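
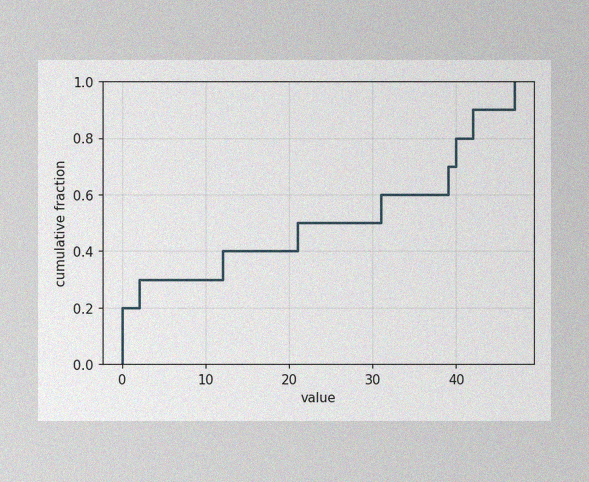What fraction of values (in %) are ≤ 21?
The image has some photo noise and uneven lighting. At x=21 the ECDF step is at 50%.

50%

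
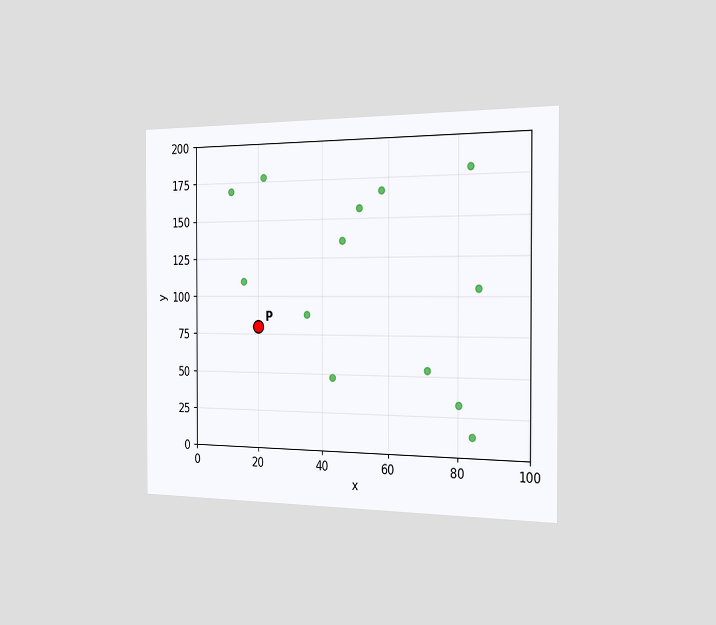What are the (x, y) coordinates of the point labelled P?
(20, 80)

The chart is viewed slightly from the right. Following the gridlines from P to each axis, P sits at (20, 80).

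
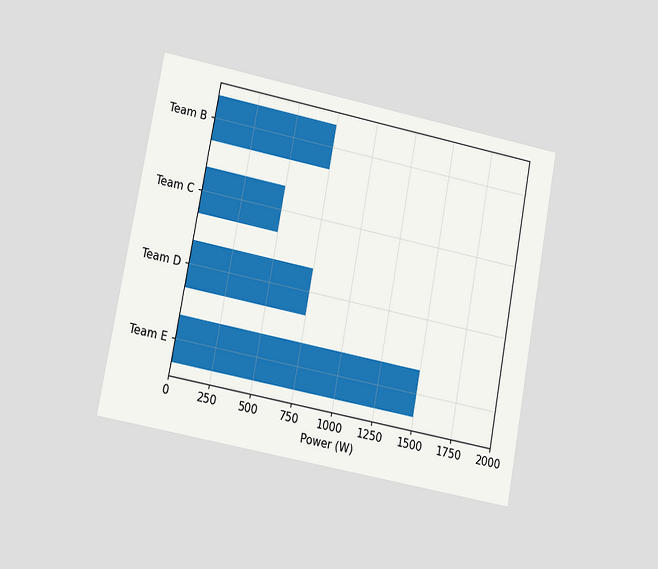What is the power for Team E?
1500W

The chart is tilted about 11° clockwise and viewed at a slight angle. Reading along the chart's x-axis, the Team E bar reaches 1500W.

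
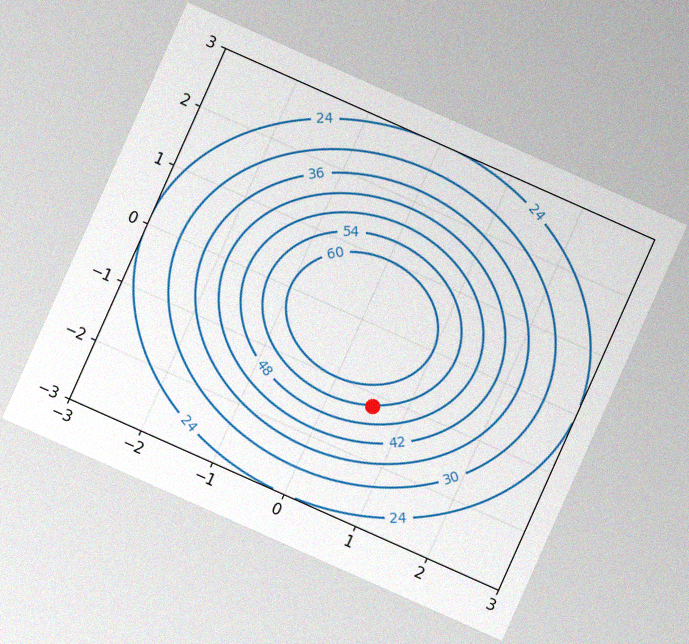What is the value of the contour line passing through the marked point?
The chart is tilted about 24° clockwise, with some photo noise. The marked point sits on the contour labelled 54.

54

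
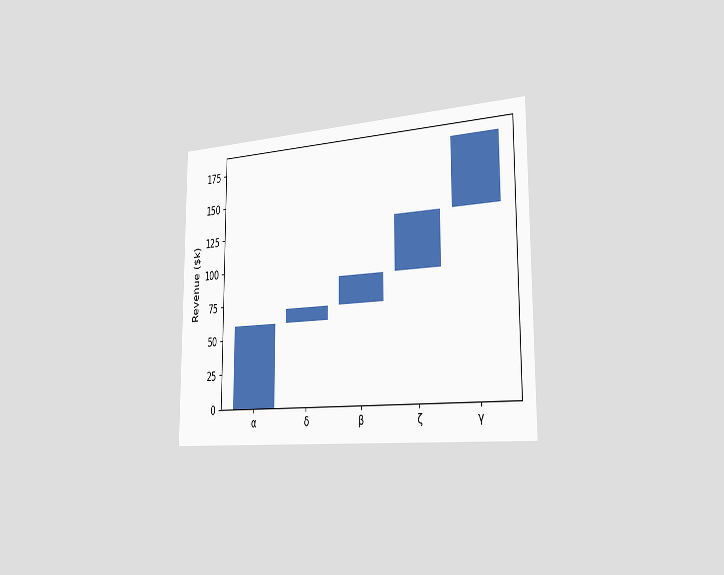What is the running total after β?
$90k

The chart is viewed slightly from the right. After β the running total reaches $90k.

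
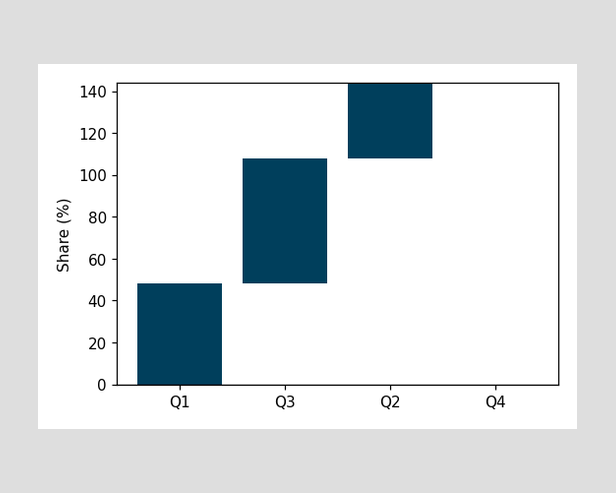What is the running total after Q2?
144%

After Q2 the running total reaches 144%.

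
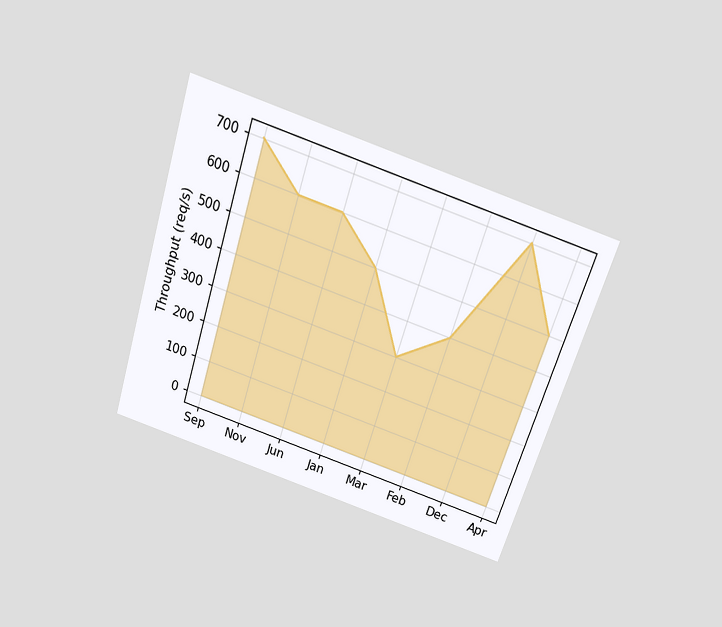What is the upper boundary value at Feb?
400req/s

The chart is tilted about 18° clockwise and viewed slightly from above. At Feb the upper boundary is at 400req/s.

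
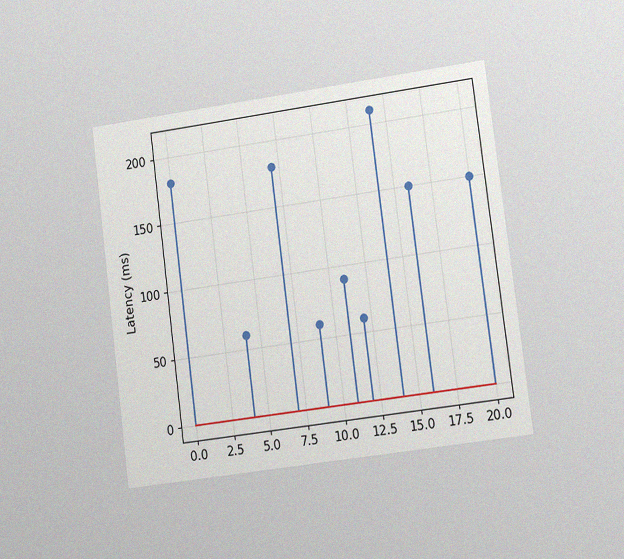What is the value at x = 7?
180ms

The chart is tilted about 7° counter-clockwise and viewed slightly from the right, with some photo noise. The stem at x=7 reaches 180ms.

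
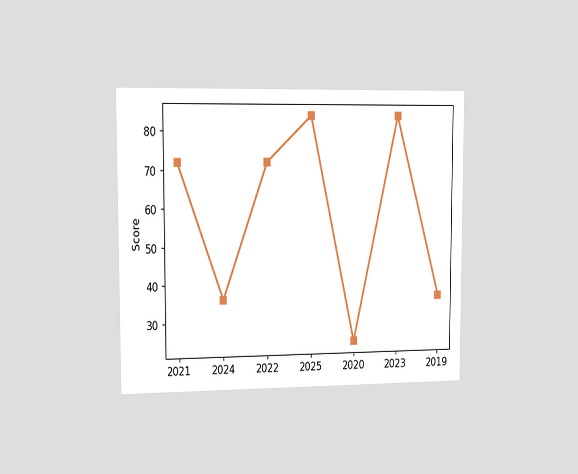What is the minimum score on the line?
24

The chart is viewed slightly from the left. The lowest point is at 2020, and reading across to the y-axis gives 24.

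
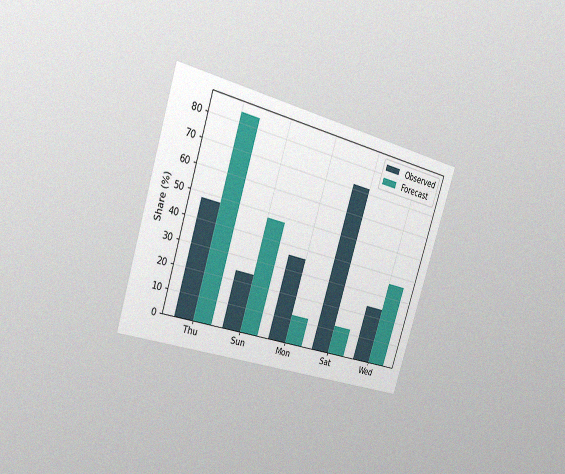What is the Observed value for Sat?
The chart is tilted about 18° clockwise and viewed slightly from the left, with some photo noise. The Observed bar at Sat reaches 72% on the y-axis.

72%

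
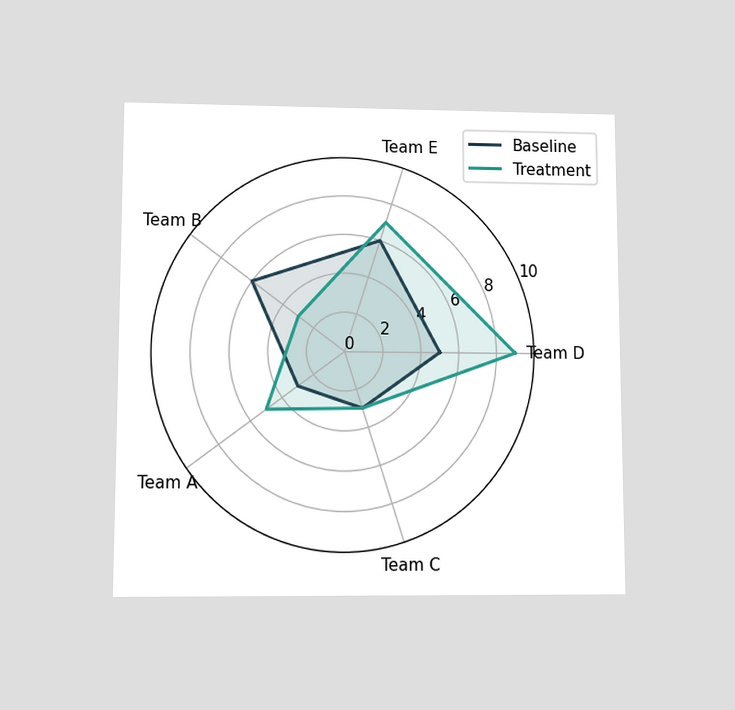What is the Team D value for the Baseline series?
The chart is viewed at a slight angle. On the Team D axis, Baseline reaches 5.

5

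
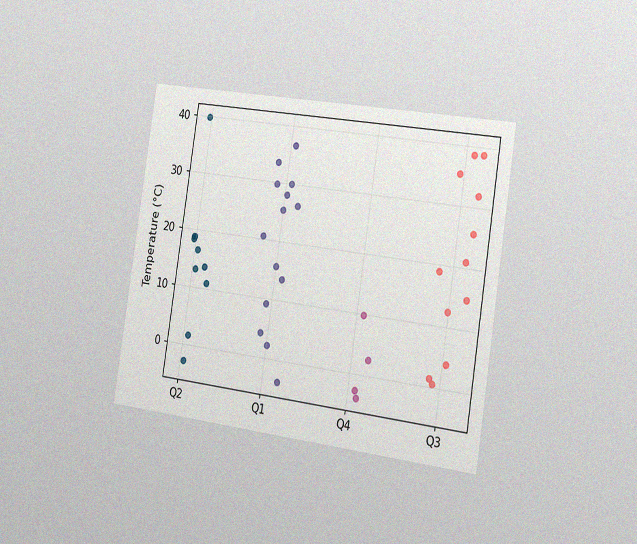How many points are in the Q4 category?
4

The chart is tilted about 9° clockwise and viewed slightly from the right, with some photo noise. Counting the markers in the Q4 column gives 4.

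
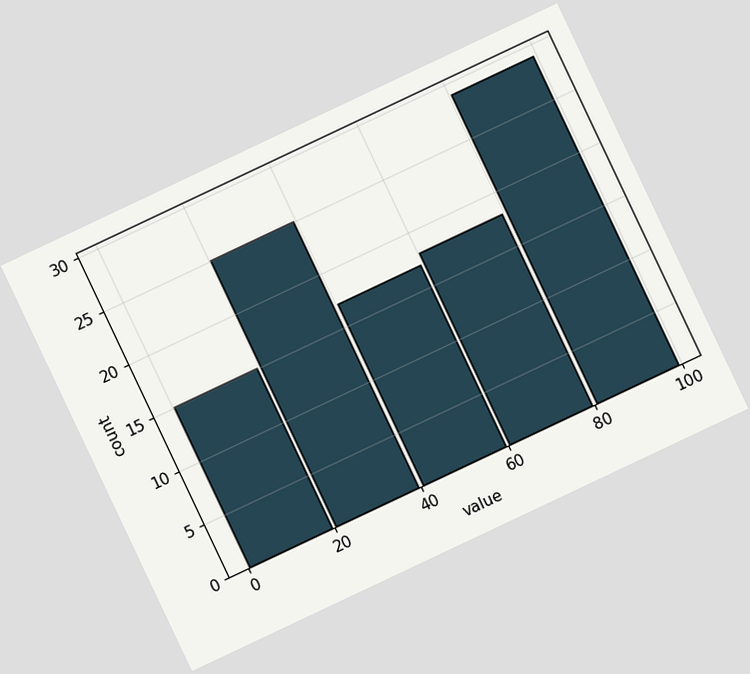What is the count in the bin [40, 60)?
The chart is tilted about 25° counter-clockwise. The [40, 60) bin has height 17.

17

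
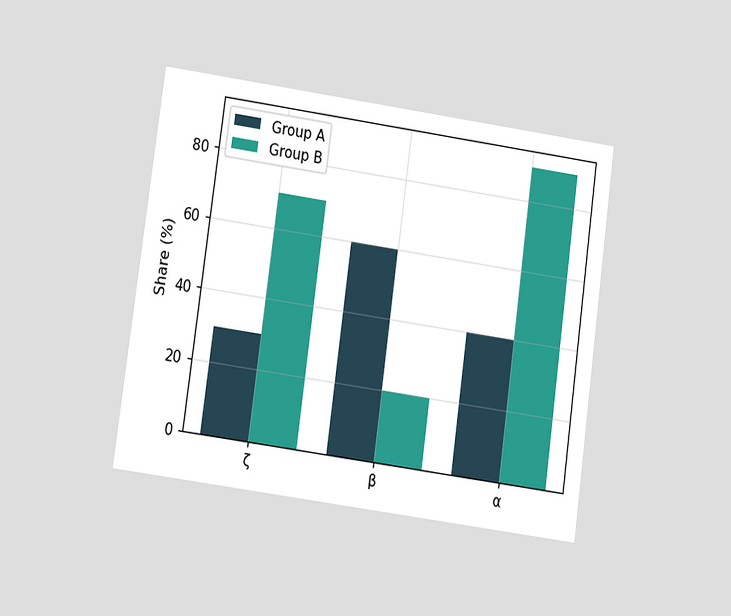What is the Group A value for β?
60%

The chart is tilted about 8° clockwise and viewed at a slight angle. The Group A bar at β reaches 60% on the y-axis.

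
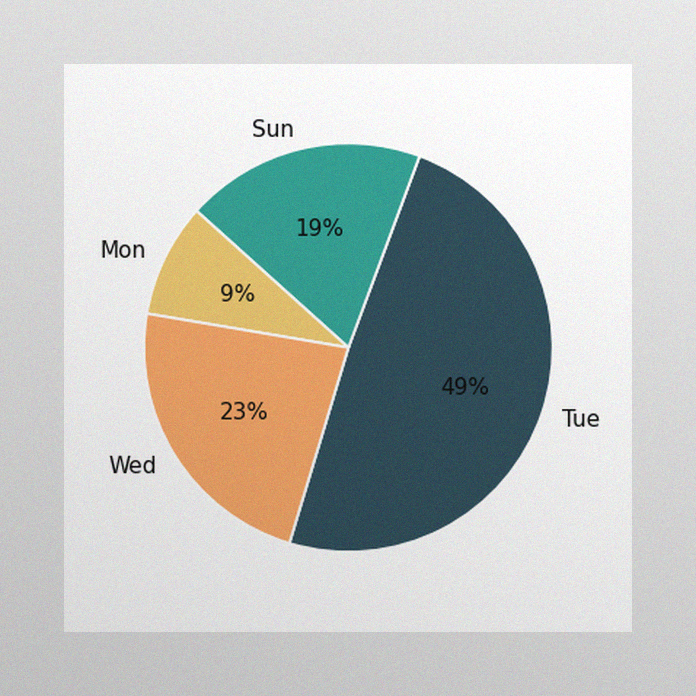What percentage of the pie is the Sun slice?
19%

The image has some photo noise and uneven lighting. The Sun slice takes up 19% of the pie.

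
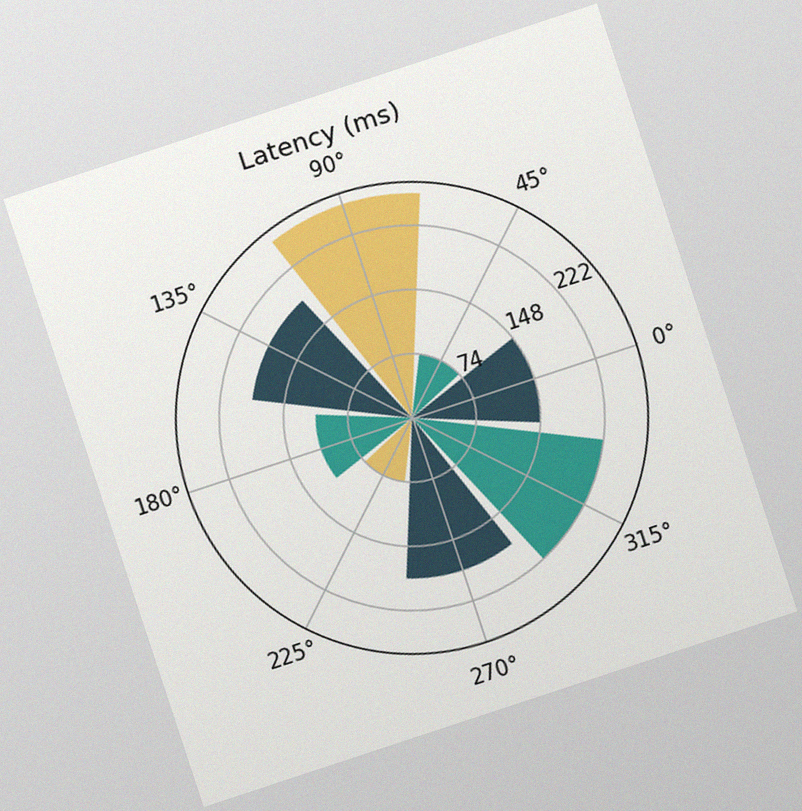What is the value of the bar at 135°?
The chart is tilted about 18° counter-clockwise, with some photo noise. The bar at 135° reaches 185ms on the radial axis.

185ms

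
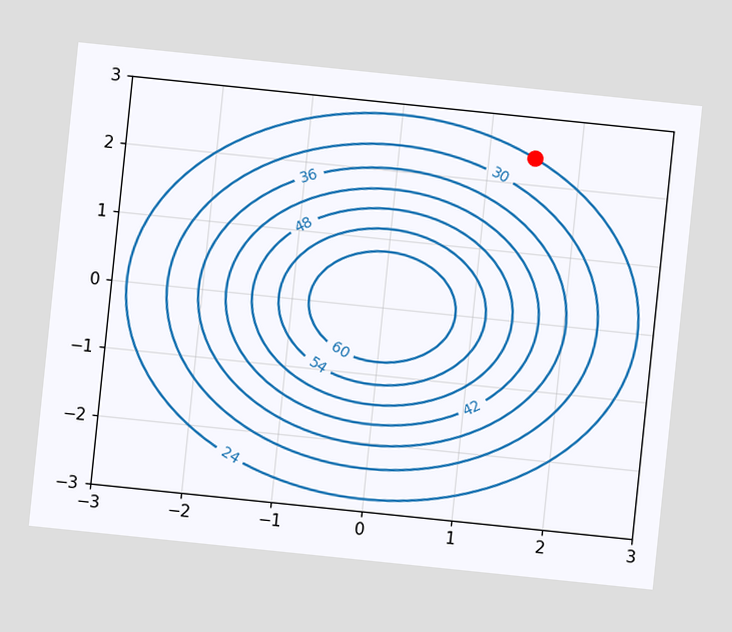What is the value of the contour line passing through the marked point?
The chart is tilted about 6° clockwise. The marked point sits on the contour labelled 24.

24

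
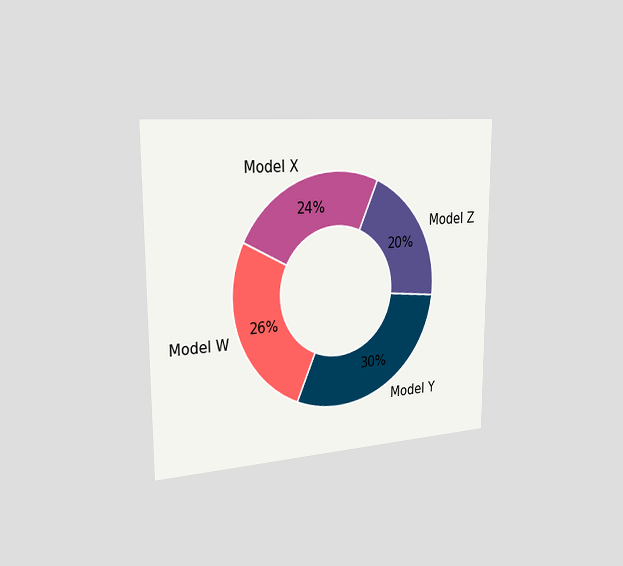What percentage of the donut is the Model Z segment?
The chart is viewed slightly from the left. The Model Z segment takes up 20% of the ring.

20%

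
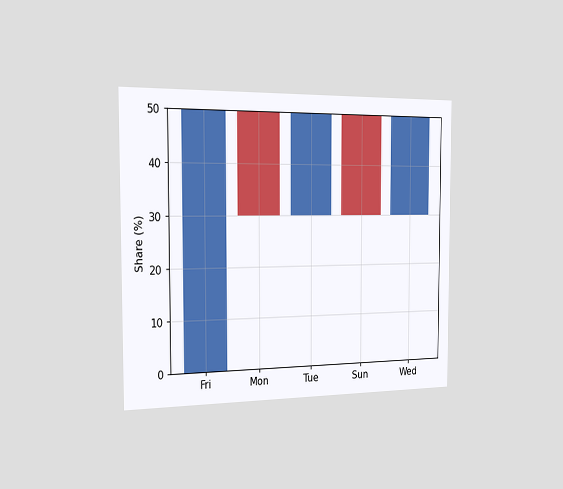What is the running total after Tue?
50%

The chart is viewed slightly from the left. After Tue the running total reaches 50%.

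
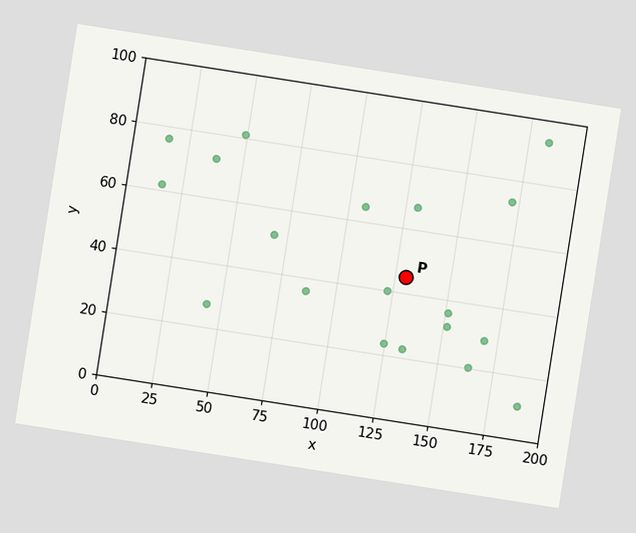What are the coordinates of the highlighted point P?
(130, 45)

The chart is tilted about 9° clockwise. Following the gridlines from P to each axis, P sits at (130, 45).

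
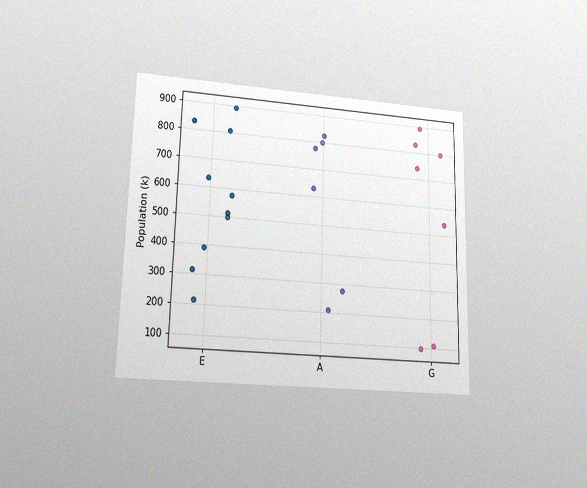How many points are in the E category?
The chart is viewed at a slight angle, with some photo noise. Counting the markers in the E column gives 10.

10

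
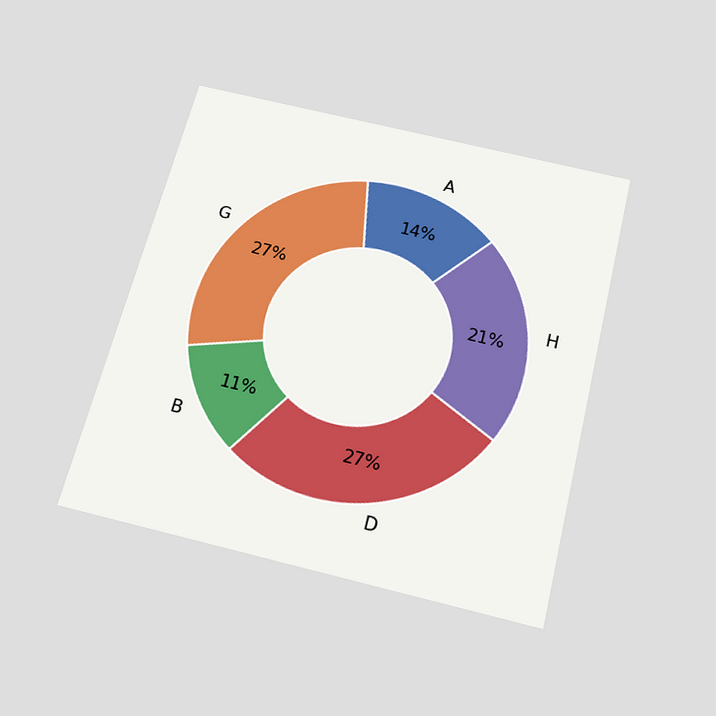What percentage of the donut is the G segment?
The chart is tilted about 14° clockwise and viewed slightly from below. The G segment takes up 27% of the ring.

27%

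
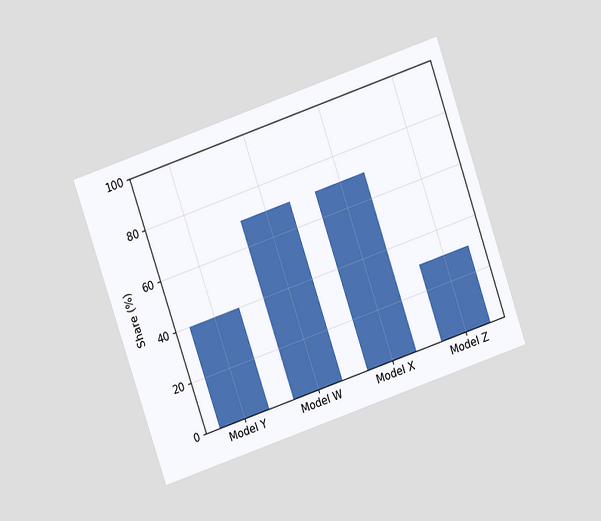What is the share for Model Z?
The chart is tilted about 19° counter-clockwise and viewed at a slight angle. Reading along the chart's y-axis, the Model Z bar reaches 30%.

30%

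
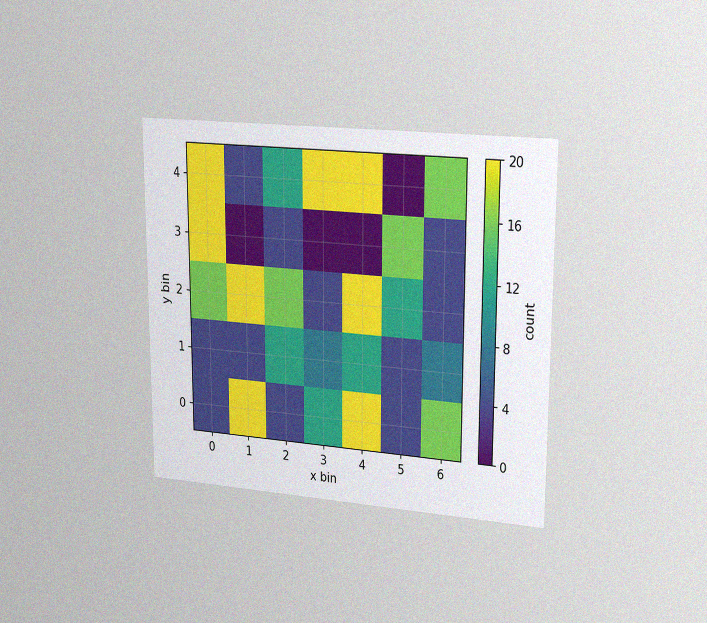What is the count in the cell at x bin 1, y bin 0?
20

The chart is viewed slightly from the right, with some photo noise. Matching the cell (1, 0) against the colorbar gives 20.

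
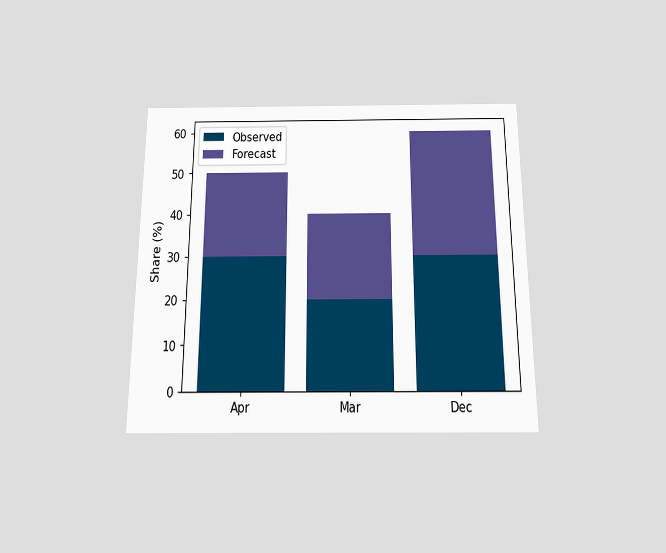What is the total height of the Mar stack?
The chart is viewed slightly from below. The Mar stack's top reaches 40% on the y-axis.

40%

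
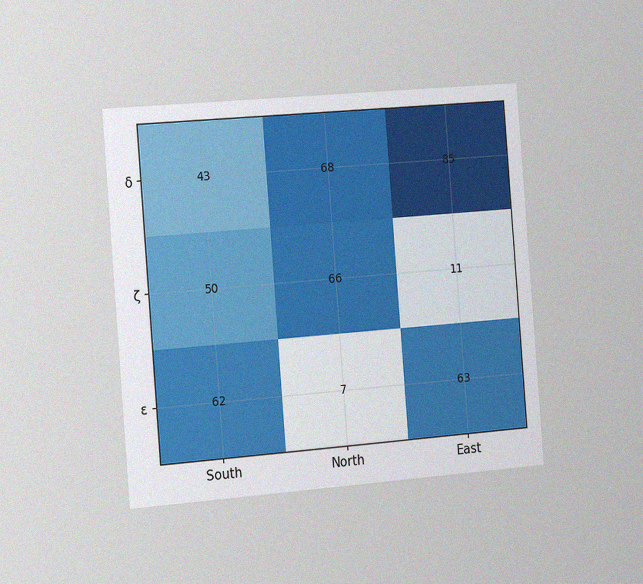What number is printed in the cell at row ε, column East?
63

The chart is tilted about 4° counter-clockwise and viewed slightly from the left, with some photo noise. The (ε, East) cell reads 63.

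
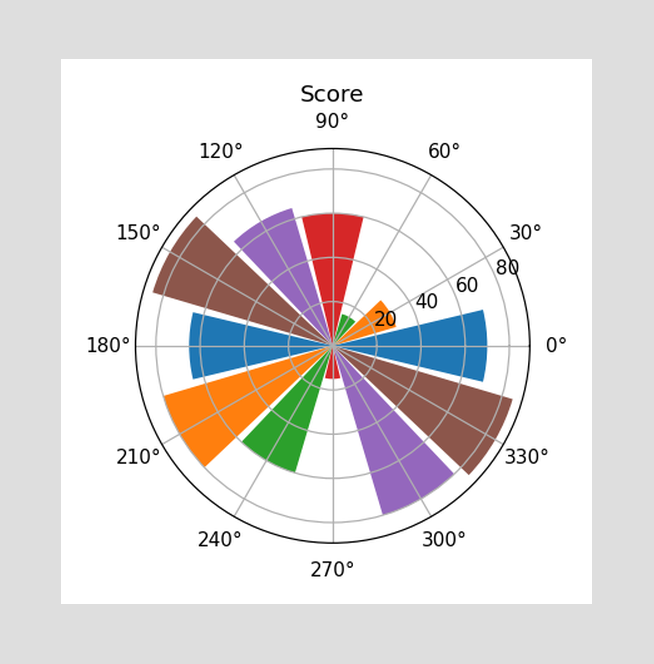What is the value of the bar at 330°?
85

The bar at 330° reaches 85 on the radial axis.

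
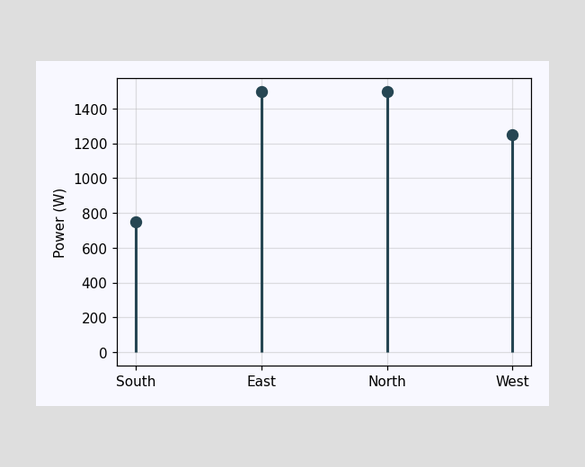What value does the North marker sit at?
1500W

The North marker sits at 1500W.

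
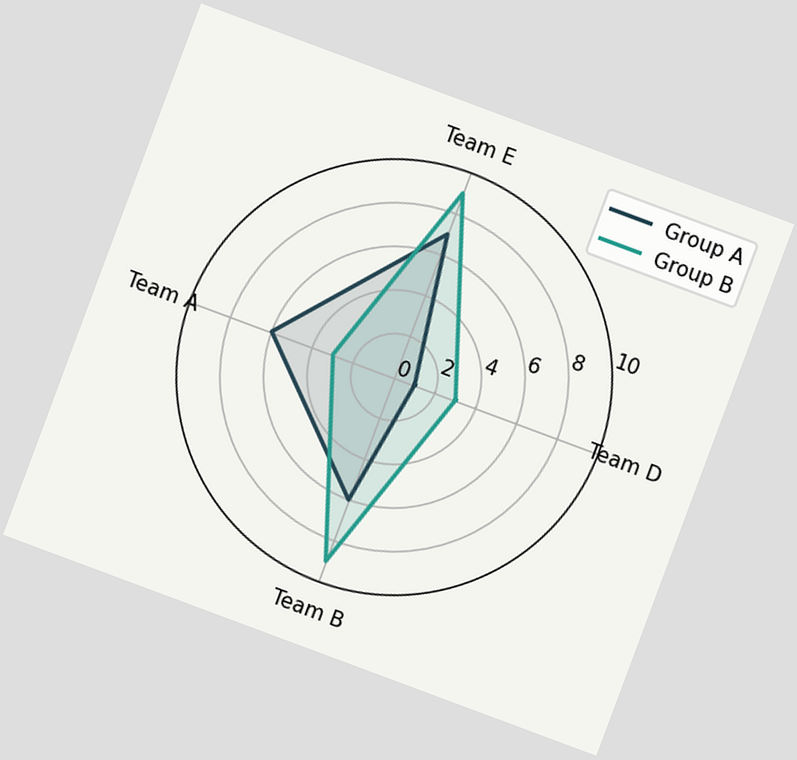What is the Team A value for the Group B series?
3

The chart is tilted about 20° clockwise. On the Team A axis, Group B reaches 3.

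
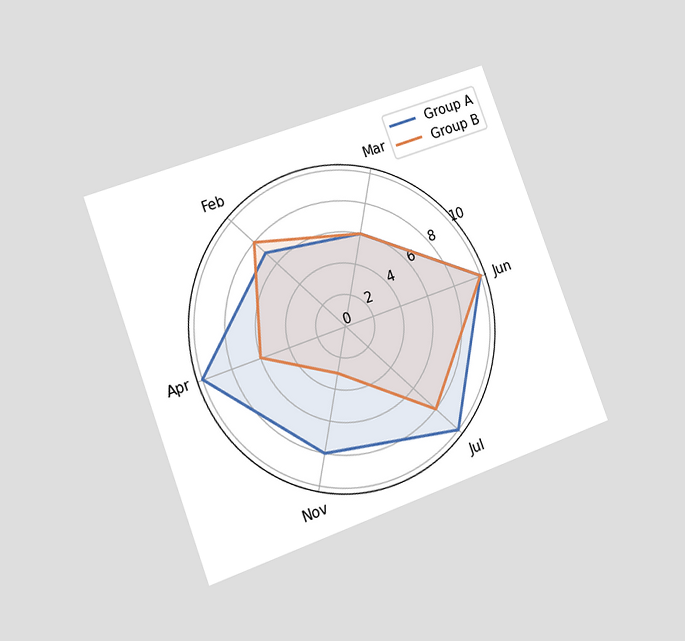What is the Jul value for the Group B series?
8

The chart is tilted about 20° counter-clockwise and viewed at a slight angle. On the Jul axis, Group B reaches 8.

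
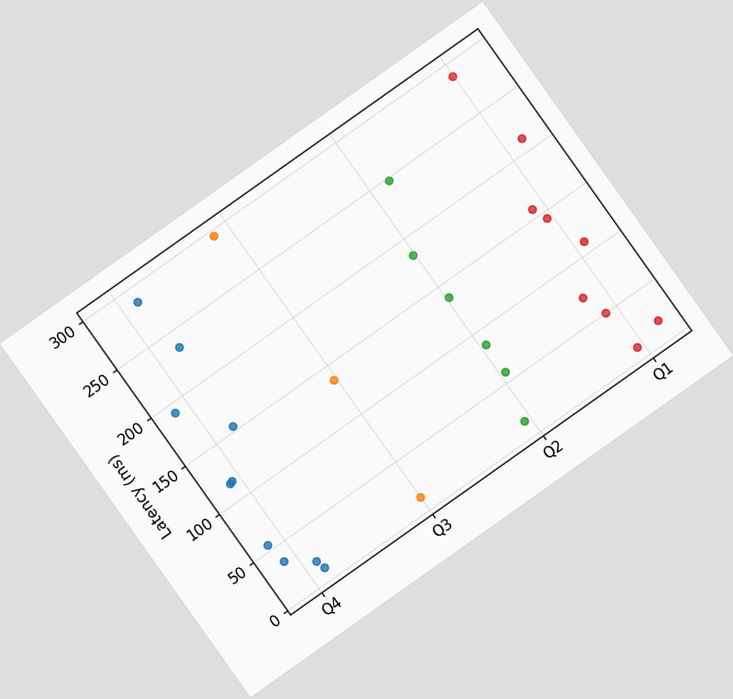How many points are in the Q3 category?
The chart is tilted about 35° counter-clockwise. Counting the markers in the Q3 column gives 3.

3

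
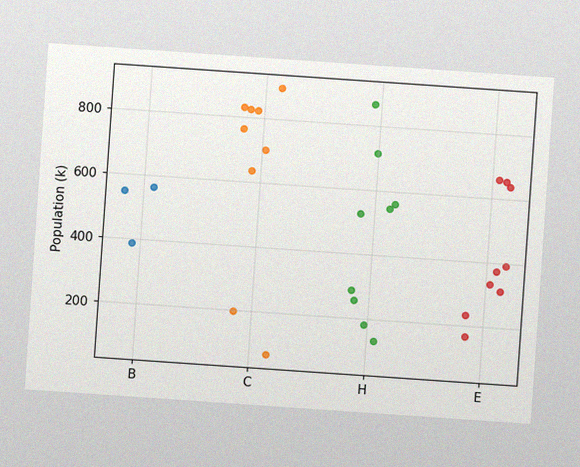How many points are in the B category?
3

The chart is tilted about 4° clockwise, with some photo noise. Counting the markers in the B column gives 3.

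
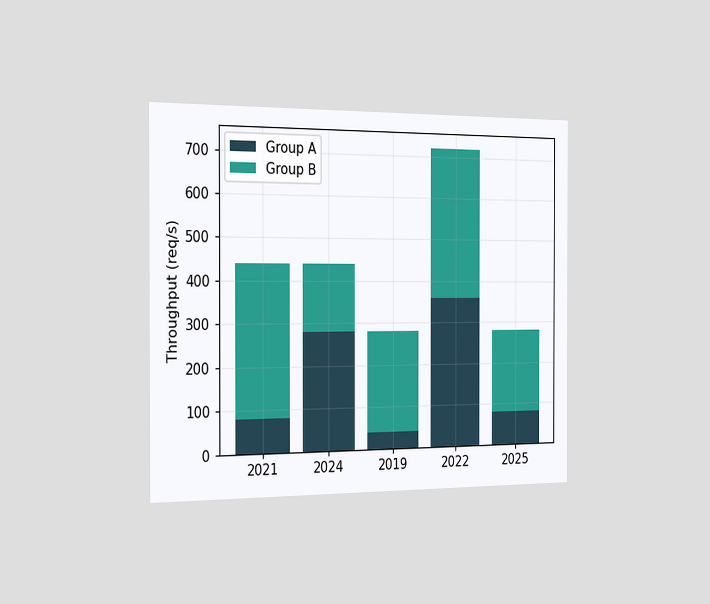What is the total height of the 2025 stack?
The chart is viewed slightly from the left. The 2025 stack's top reaches 280req/s on the y-axis.

280req/s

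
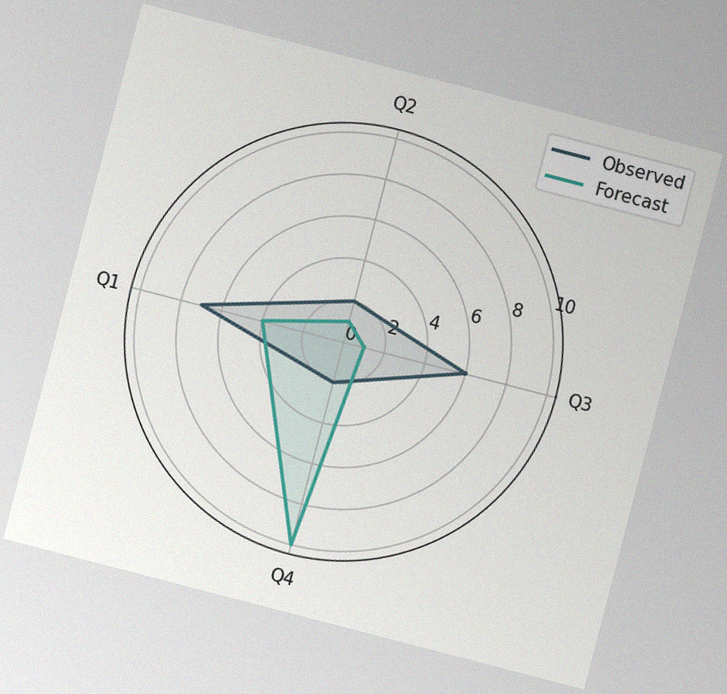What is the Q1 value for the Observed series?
7

The chart is tilted about 15° clockwise, with some photo noise. On the Q1 axis, Observed reaches 7.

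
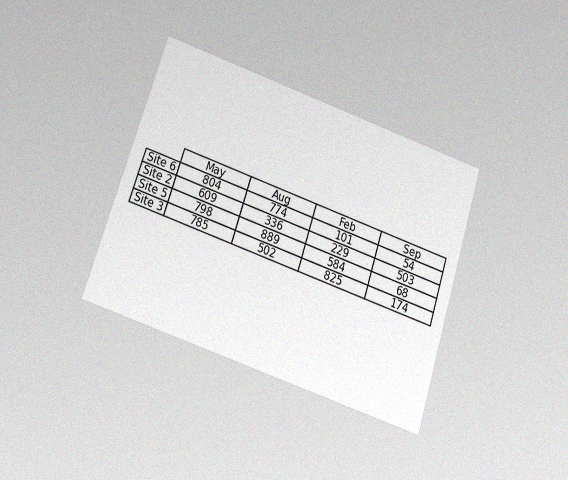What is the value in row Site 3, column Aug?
The chart is tilted about 18° clockwise and viewed slightly from below, with some photo noise. The (Site 3, Aug) cell reads 502.

502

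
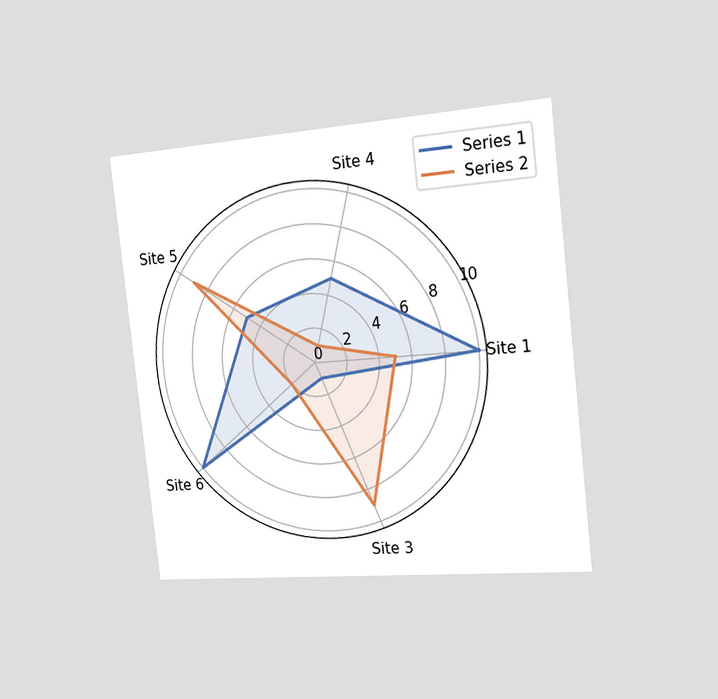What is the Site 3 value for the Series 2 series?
The chart is tilted about 6° counter-clockwise and viewed slightly from the right. On the Site 3 axis, Series 2 reaches 9.

9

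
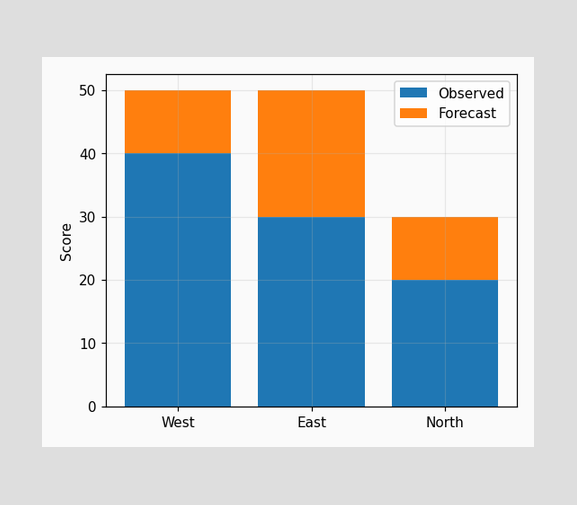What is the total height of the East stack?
The East stack's top reaches 50 on the y-axis.

50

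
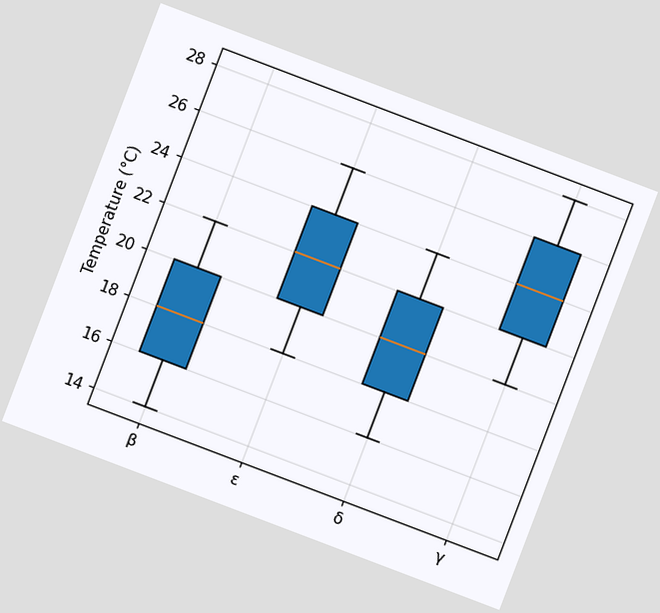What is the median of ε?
22°C

The chart is tilted about 21° clockwise. The median line in the ε box sits at 22°C.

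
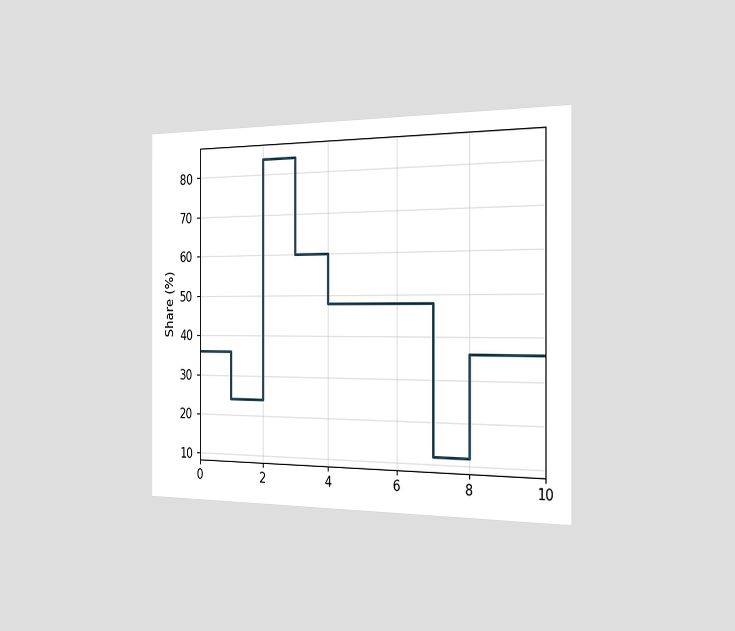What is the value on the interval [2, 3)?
84%

The chart is viewed slightly from the right. On [2, 3) the step sits at 84%.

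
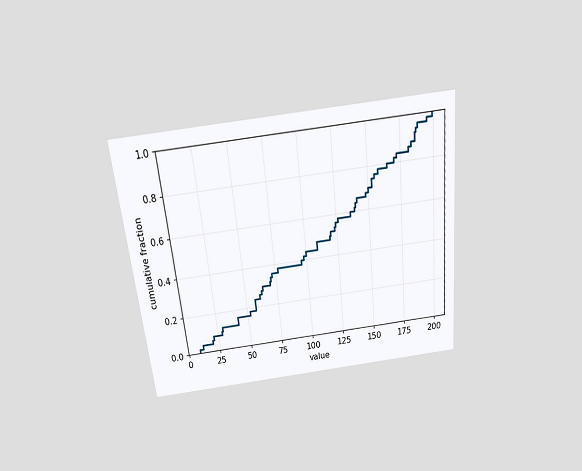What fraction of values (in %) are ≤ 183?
The chart is tilted about 6° counter-clockwise and viewed slightly from above. At x=183 the ECDF step is at 88%.

88%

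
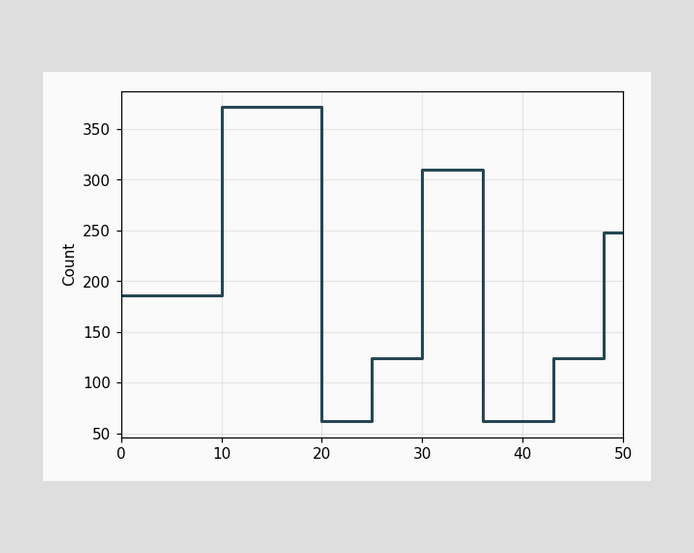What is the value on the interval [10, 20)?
On [10, 20) the step sits at 372.

372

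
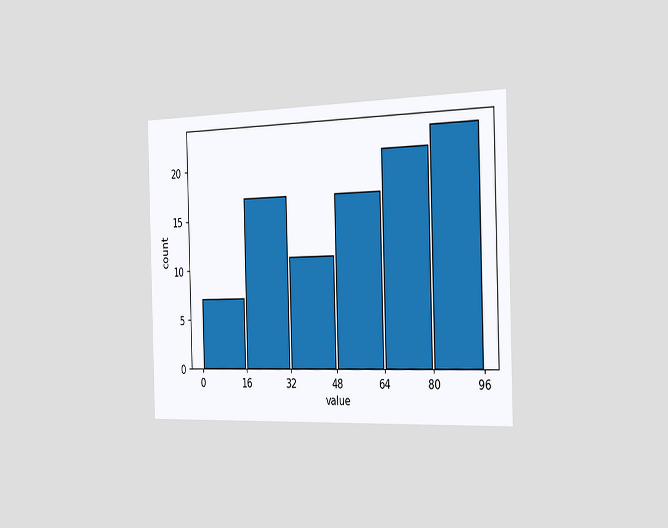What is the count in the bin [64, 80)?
The chart is viewed slightly from the right. The [64, 80) bin has height 21.

21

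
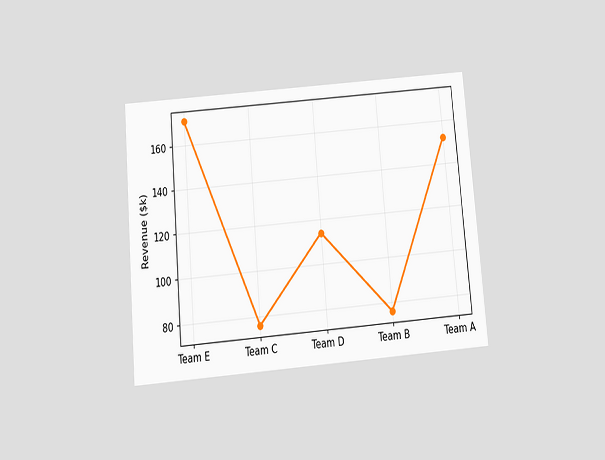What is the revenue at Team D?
$114k

The chart is tilted about 5° counter-clockwise and viewed slightly from below. At Team D, the line is at $114k.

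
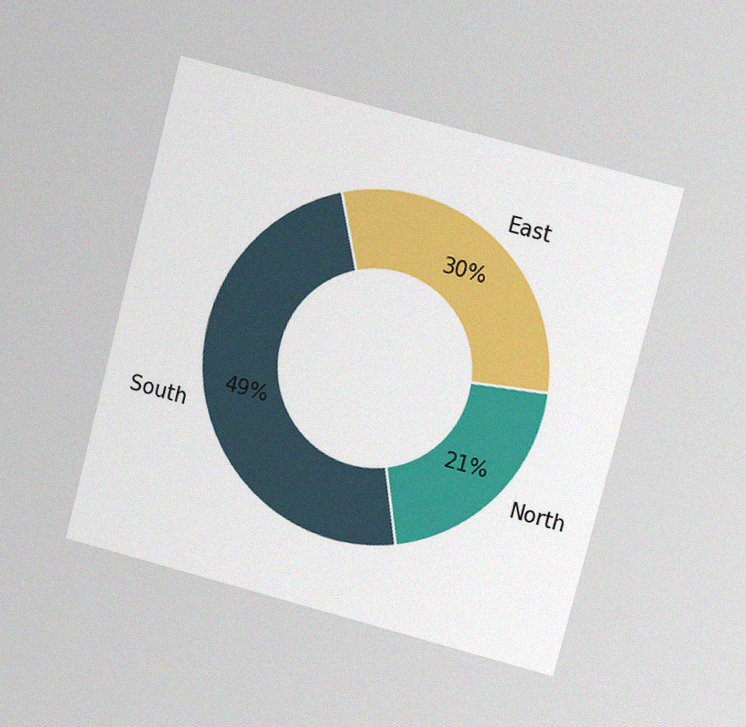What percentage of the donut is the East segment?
30%

The chart is tilted about 15° clockwise and viewed at a slight angle, with some photo noise. The East segment takes up 30% of the ring.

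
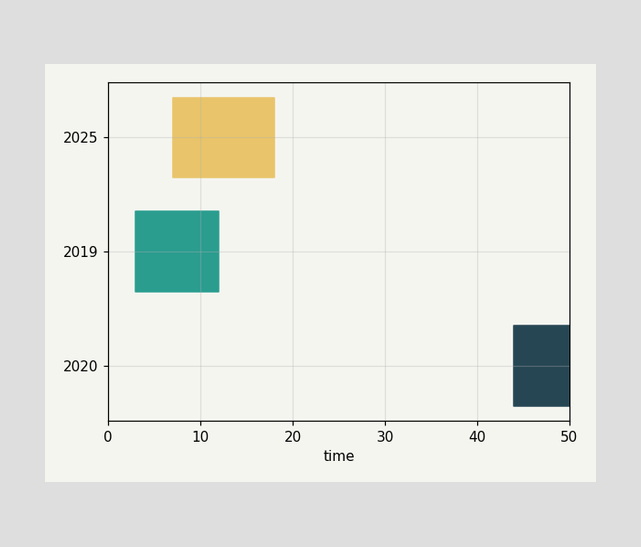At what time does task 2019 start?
3

The 2019 bar begins at t=3.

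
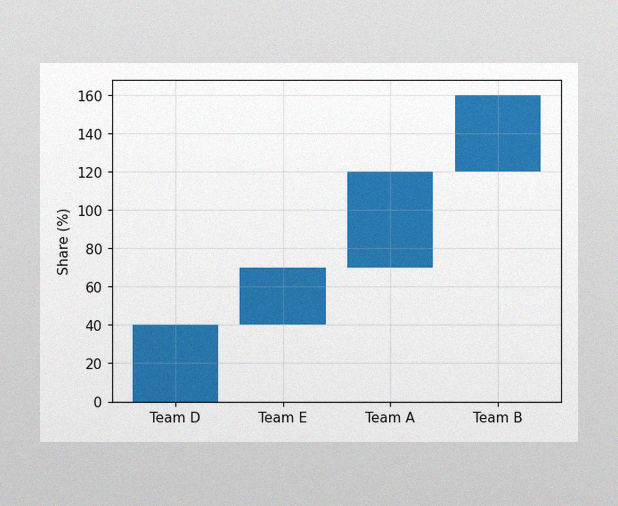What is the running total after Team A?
The image has some photo noise and uneven lighting. After Team A the running total reaches 120%.

120%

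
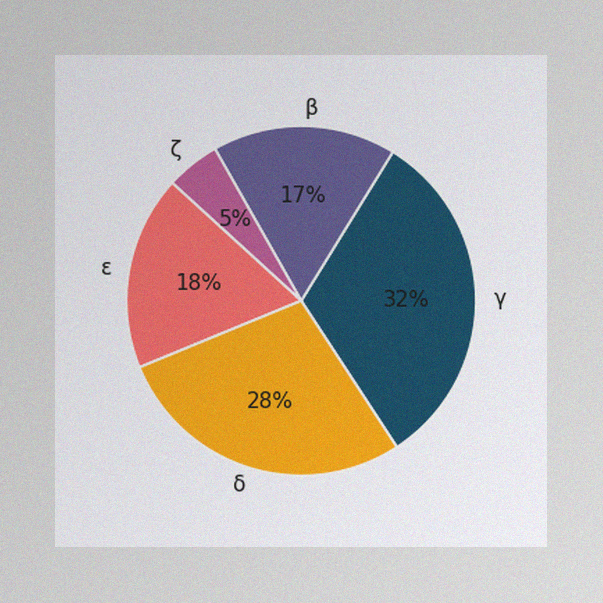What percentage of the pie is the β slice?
17%

The image has some photo noise and uneven lighting. The β slice takes up 17% of the pie.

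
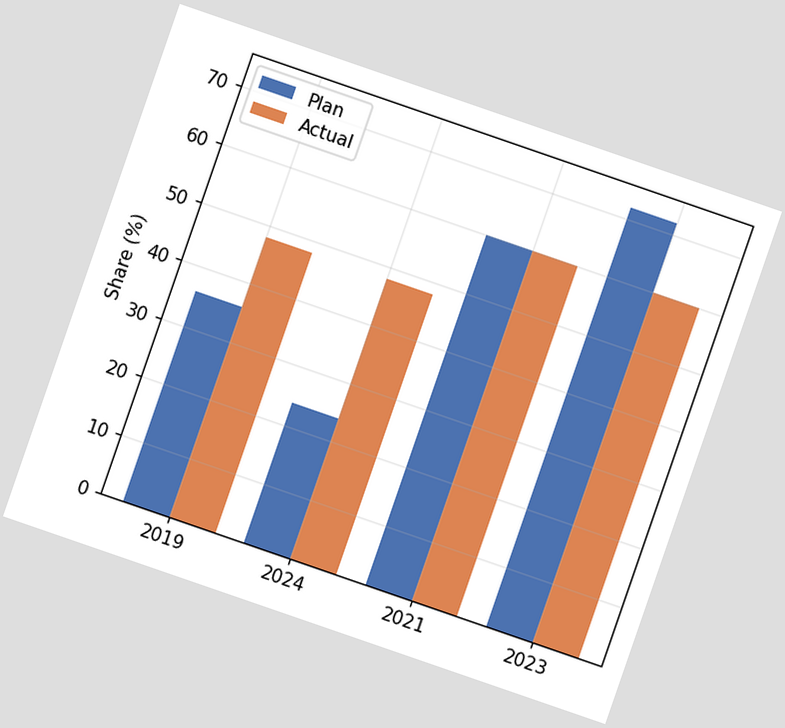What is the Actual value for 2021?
60%

The chart is tilted about 19° clockwise. The Actual bar at 2021 reaches 60% on the y-axis.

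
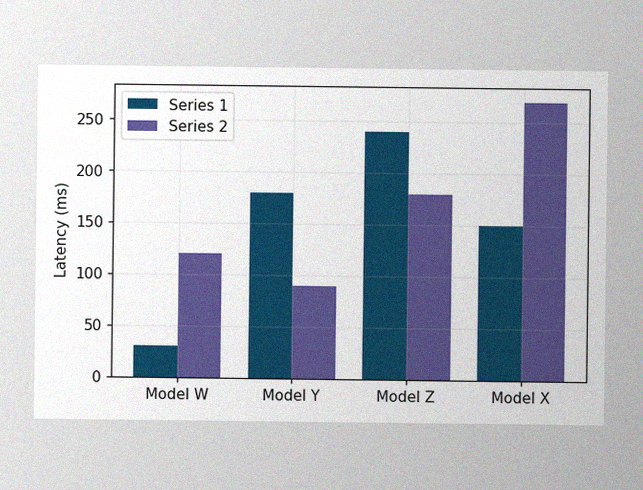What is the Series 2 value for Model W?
120ms

The image has some photo noise and uneven lighting. The Series 2 bar at Model W reaches 120ms on the y-axis.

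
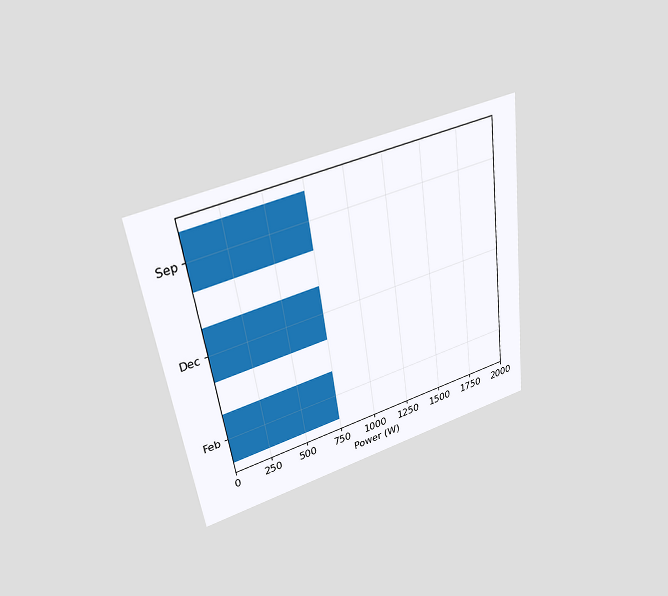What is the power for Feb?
The chart is tilted about 8° counter-clockwise and viewed slightly from above. Reading along the chart's x-axis, the Feb bar reaches 750W.

750W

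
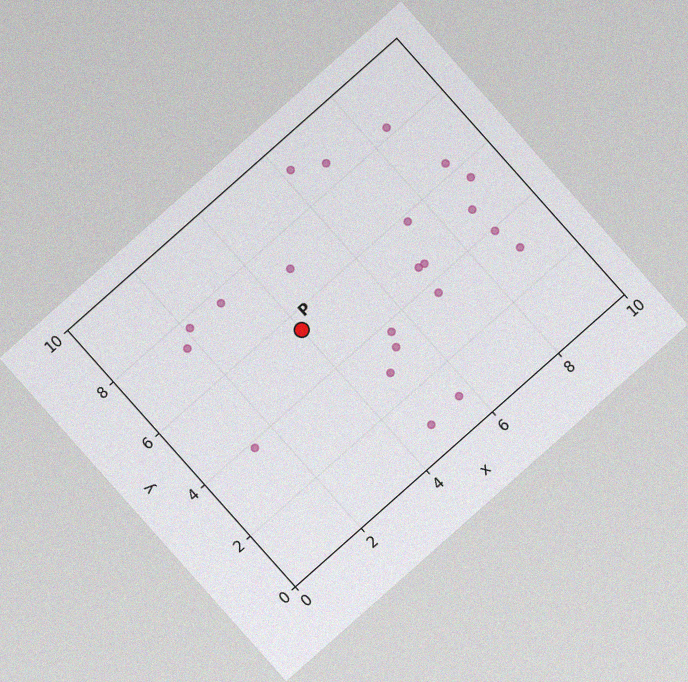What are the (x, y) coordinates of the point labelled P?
(4, 5.5)

The chart is tilted about 42° counter-clockwise, with some photo noise. Following the gridlines from P to each axis, P sits at (4, 5.5).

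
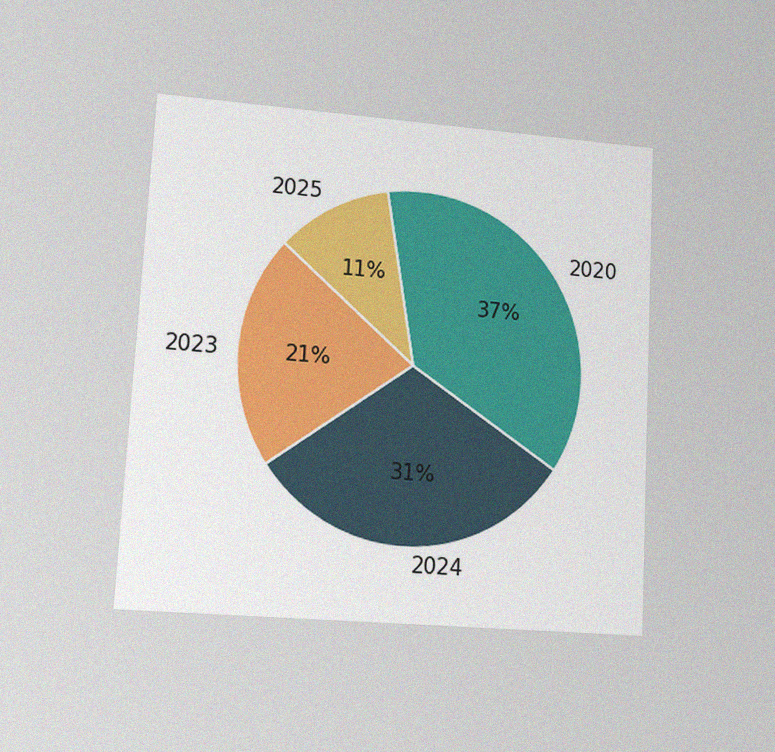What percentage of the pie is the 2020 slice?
The chart is tilted about 3° clockwise and viewed at a slight angle, with some photo noise. The 2020 slice takes up 37% of the pie.

37%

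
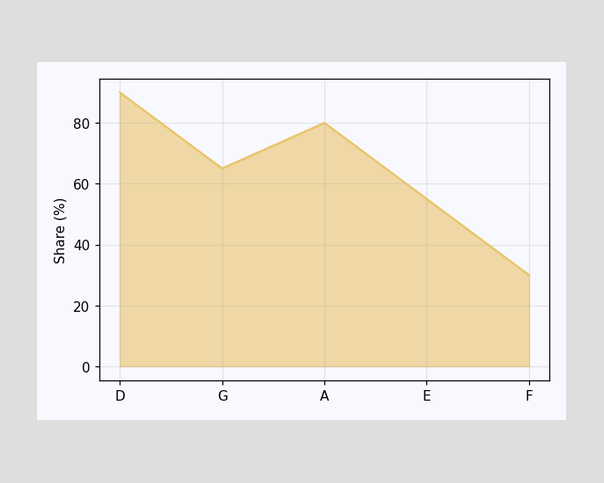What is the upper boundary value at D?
90%

At D the upper boundary is at 90%.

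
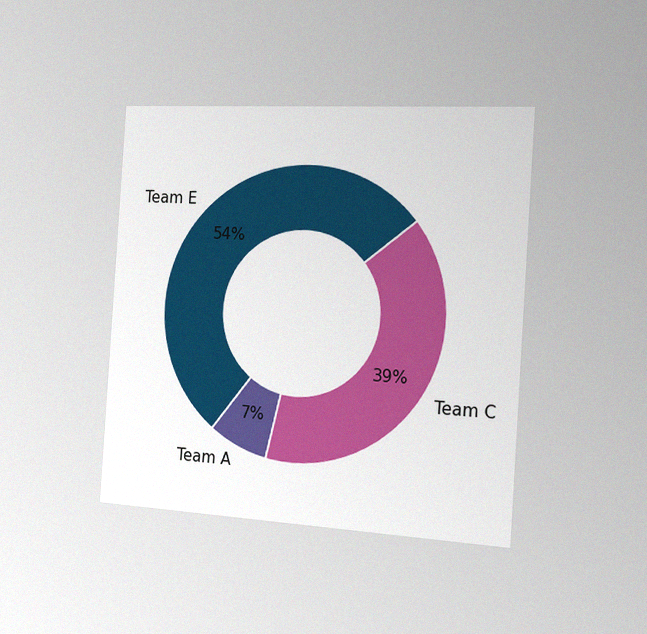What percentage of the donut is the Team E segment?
The chart is tilted about 4° clockwise and viewed slightly from the right, with some photo noise. The Team E segment takes up 54% of the ring.

54%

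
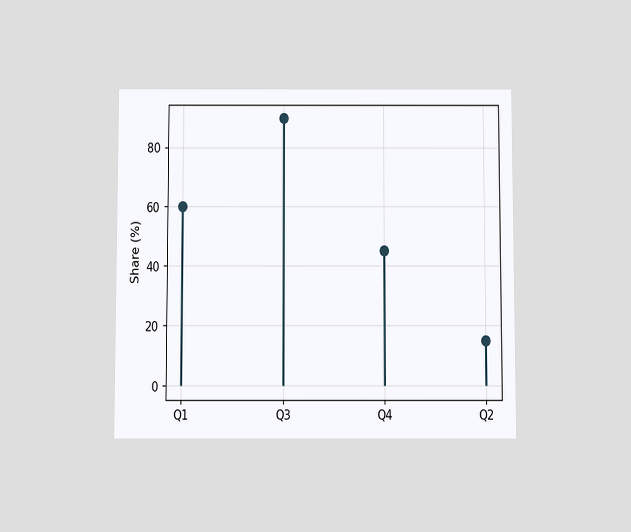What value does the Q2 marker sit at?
The chart is viewed slightly from below. The Q2 marker sits at 15%.

15%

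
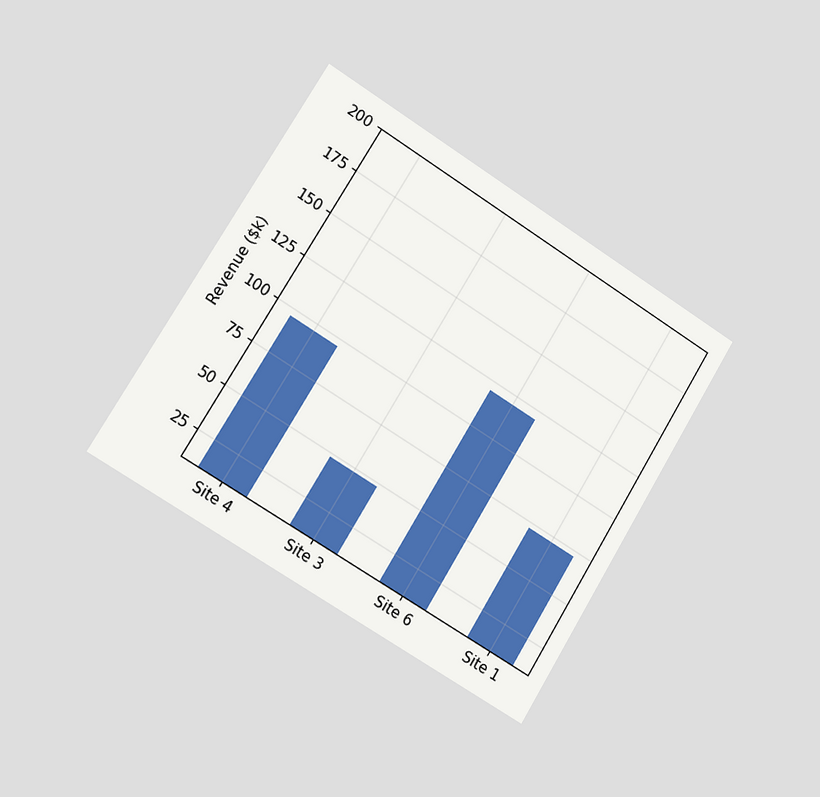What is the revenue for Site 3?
$48k

The chart is tilted about 32° clockwise and viewed slightly from the left. Reading along the chart's y-axis, the Site 3 bar reaches $48k.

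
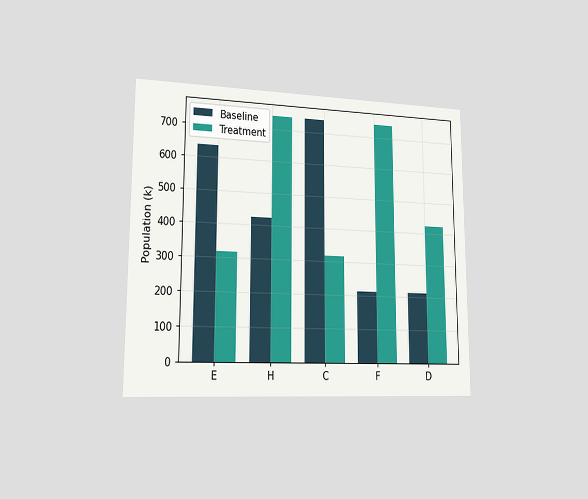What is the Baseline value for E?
The chart is viewed slightly from the left. The Baseline bar at E reaches 636k on the y-axis.

636k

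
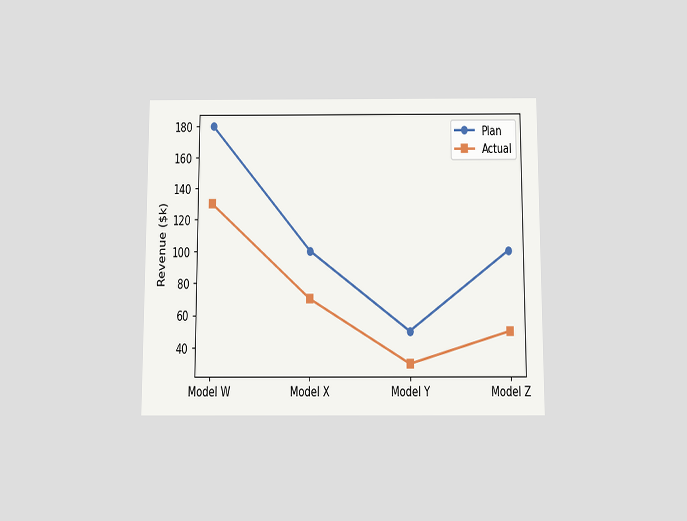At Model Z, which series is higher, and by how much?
Plan, by $50k

The chart is viewed slightly from below. At Model Z, Plan sits above the other line by $50k.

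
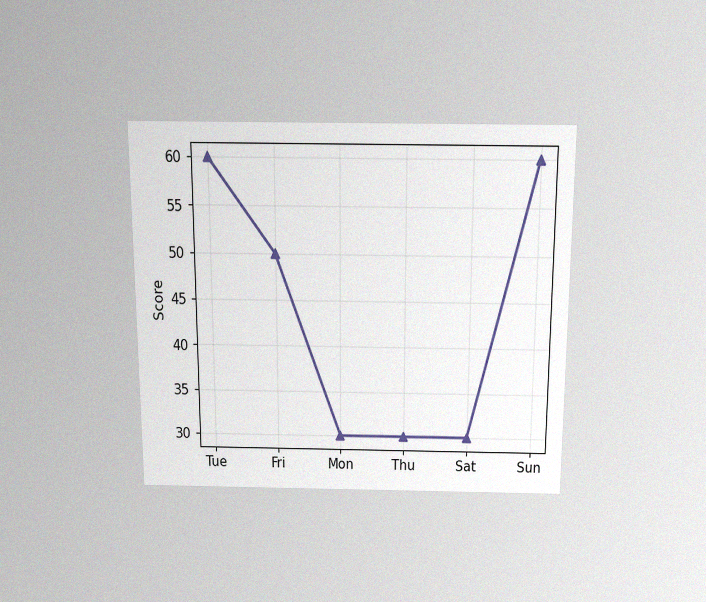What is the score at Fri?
The chart is viewed slightly from above, with some photo noise. At Fri, the line is at 50.

50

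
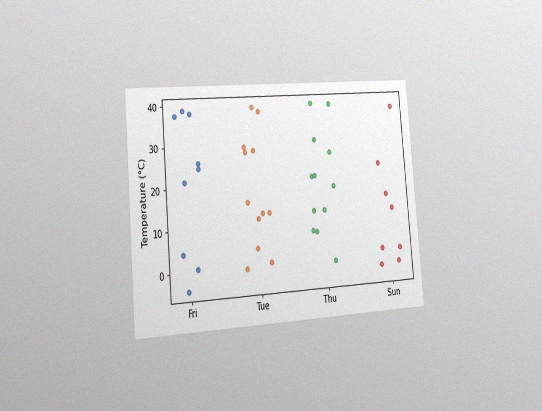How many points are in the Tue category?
12

The chart is tilted about 5° counter-clockwise and viewed slightly from the left, with some photo noise. Counting the markers in the Tue column gives 12.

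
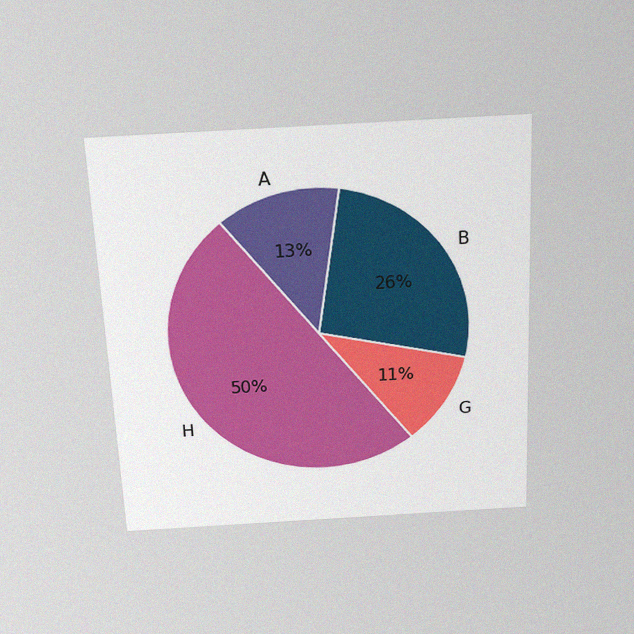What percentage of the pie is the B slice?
26%

The chart is tilted about 3° counter-clockwise and viewed slightly from above, with some photo noise. The B slice takes up 26% of the pie.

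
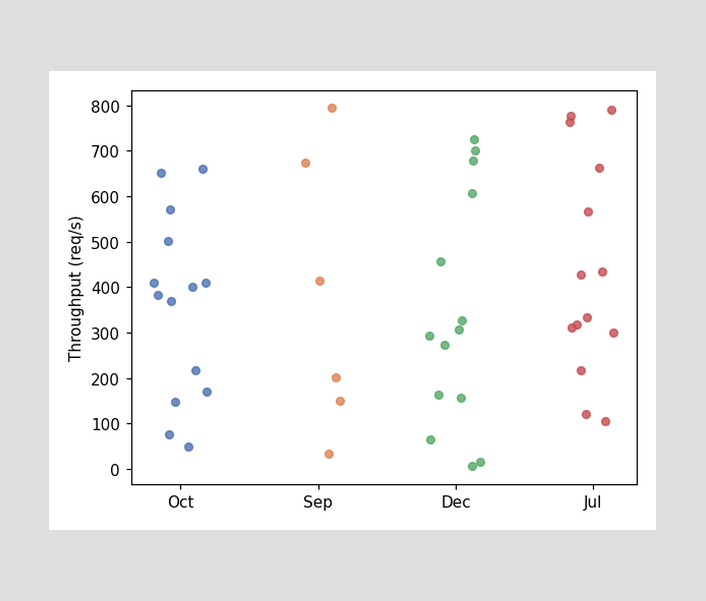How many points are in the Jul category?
14

Counting the markers in the Jul column gives 14.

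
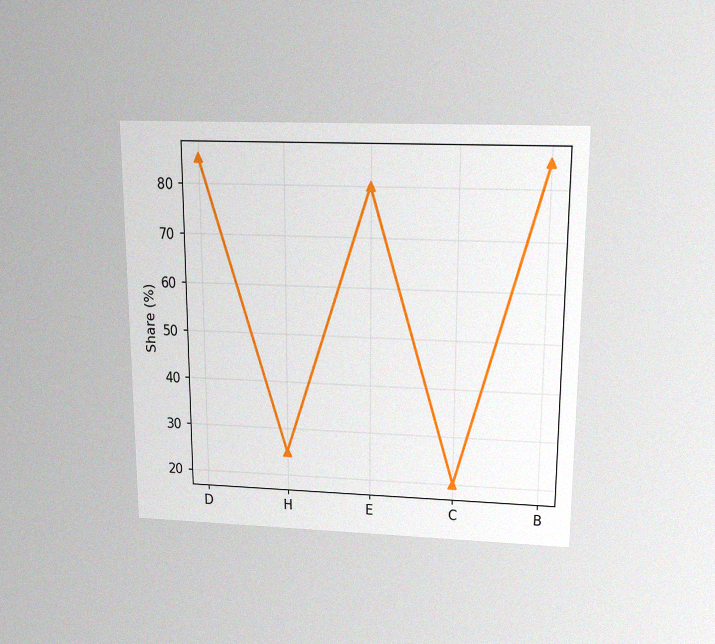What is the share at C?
20%

The chart is viewed slightly from above, with some photo noise. At C, the line is at 20%.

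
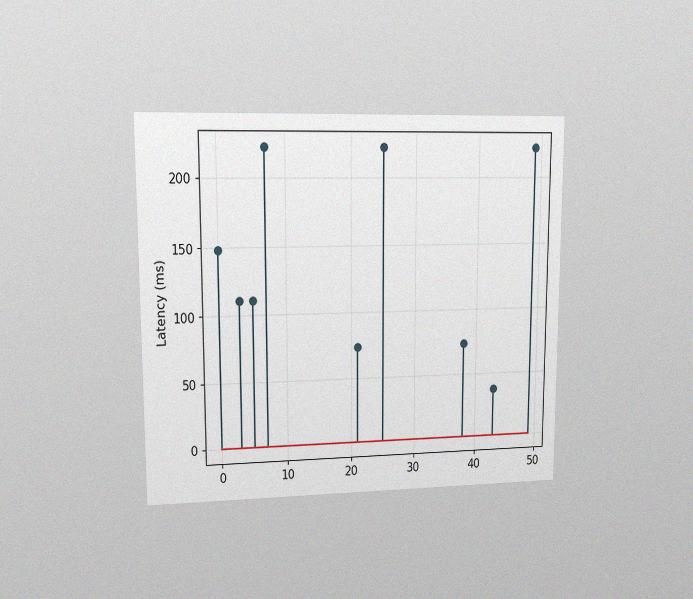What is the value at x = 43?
37ms

The chart is viewed at a slight angle, with some photo noise. The stem at x=43 reaches 37ms.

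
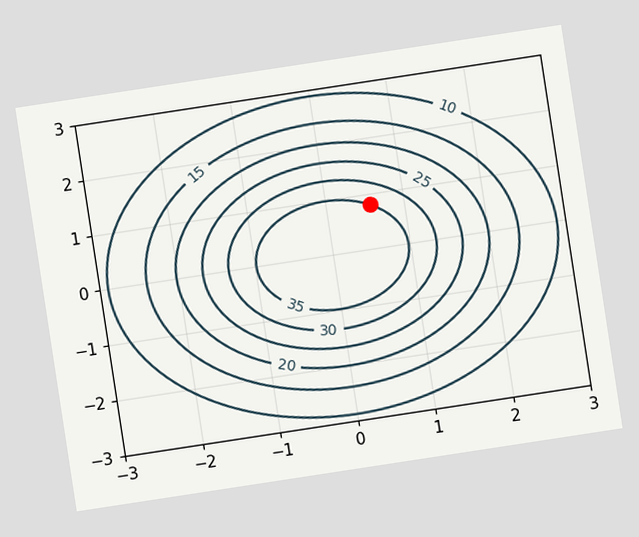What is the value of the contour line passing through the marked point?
35

The chart is tilted about 9° counter-clockwise. The marked point sits on the contour labelled 35.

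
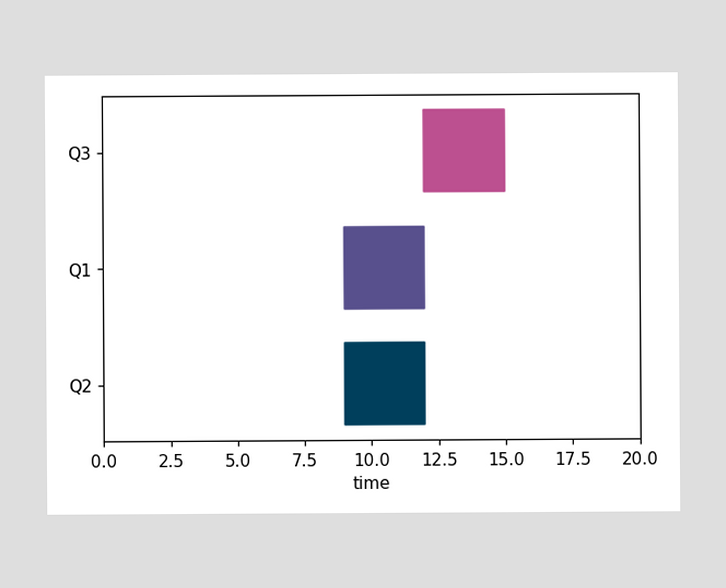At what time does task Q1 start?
The Q1 bar begins at t=9.

9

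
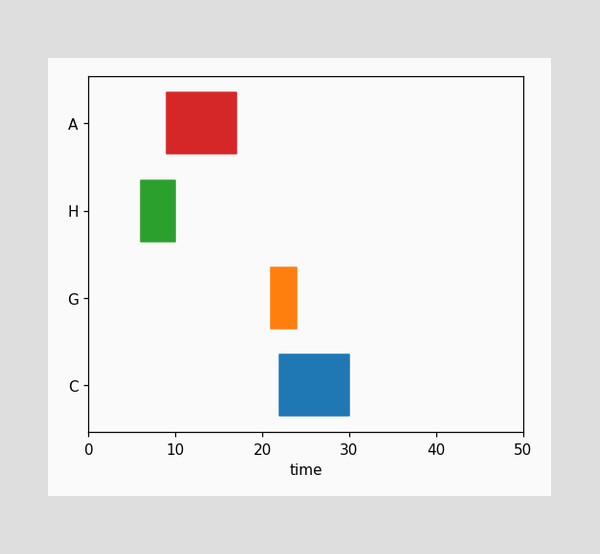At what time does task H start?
6

The H bar begins at t=6.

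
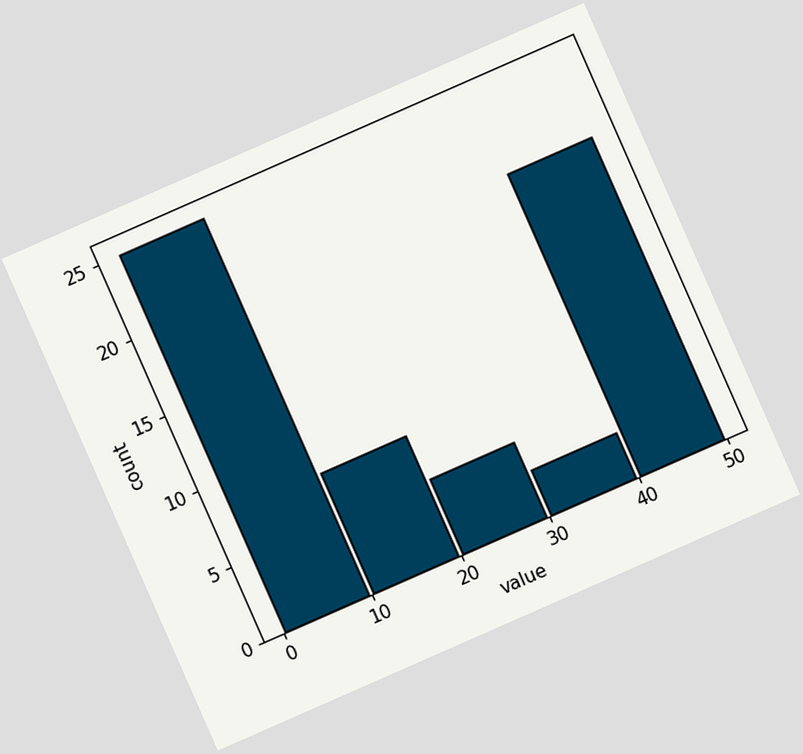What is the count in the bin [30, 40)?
The chart is tilted about 24° counter-clockwise. The [30, 40) bin has height 3.

3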